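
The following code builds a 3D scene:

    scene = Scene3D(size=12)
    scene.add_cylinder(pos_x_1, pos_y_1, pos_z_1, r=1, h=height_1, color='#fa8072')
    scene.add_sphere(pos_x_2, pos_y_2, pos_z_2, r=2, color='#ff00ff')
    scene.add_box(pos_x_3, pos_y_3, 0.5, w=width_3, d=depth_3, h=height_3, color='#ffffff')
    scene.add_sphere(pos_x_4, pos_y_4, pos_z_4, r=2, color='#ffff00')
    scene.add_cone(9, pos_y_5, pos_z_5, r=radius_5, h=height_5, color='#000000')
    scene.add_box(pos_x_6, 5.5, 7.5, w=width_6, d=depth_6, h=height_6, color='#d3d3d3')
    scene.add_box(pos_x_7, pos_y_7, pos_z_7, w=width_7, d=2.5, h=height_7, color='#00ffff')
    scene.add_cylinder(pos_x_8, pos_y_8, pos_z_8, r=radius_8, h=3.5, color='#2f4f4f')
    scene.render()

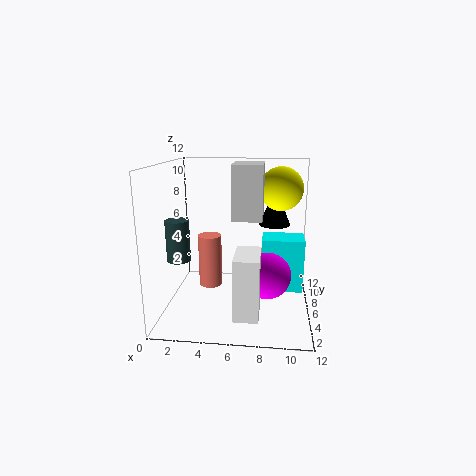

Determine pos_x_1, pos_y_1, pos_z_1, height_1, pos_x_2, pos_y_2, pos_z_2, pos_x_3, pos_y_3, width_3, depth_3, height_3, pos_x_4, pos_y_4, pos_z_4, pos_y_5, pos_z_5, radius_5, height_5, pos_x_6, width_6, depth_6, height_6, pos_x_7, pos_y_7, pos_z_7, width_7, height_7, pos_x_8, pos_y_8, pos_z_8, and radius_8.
pos_x_1 = 3.5, pos_y_1 = 6.5, pos_z_1 = 1.5, height_1 = 4.5, pos_x_2 = 8.5, pos_y_2 = 5.5, pos_z_2 = 3, pos_x_3 = 6, pos_y_3 = 2, width_3 = 2, depth_3 = 3.5, height_3 = 5, pos_x_4 = 9.5, pos_y_4 = 10, pos_z_4 = 9.5, pos_y_5 = 10.5, pos_z_5 = 6, radius_5 = 1.5, height_5 = 3.5, pos_x_6 = 5.5, width_6 = 2.5, depth_6 = 3.5, height_6 = 4.5, pos_x_7 = 8, pos_y_7 = 5.5, pos_z_7 = 1.5, width_7 = 3.5, height_7 = 4.5, pos_x_8 = 1, pos_y_8 = 5.5, pos_z_8 = 4, radius_8 = 1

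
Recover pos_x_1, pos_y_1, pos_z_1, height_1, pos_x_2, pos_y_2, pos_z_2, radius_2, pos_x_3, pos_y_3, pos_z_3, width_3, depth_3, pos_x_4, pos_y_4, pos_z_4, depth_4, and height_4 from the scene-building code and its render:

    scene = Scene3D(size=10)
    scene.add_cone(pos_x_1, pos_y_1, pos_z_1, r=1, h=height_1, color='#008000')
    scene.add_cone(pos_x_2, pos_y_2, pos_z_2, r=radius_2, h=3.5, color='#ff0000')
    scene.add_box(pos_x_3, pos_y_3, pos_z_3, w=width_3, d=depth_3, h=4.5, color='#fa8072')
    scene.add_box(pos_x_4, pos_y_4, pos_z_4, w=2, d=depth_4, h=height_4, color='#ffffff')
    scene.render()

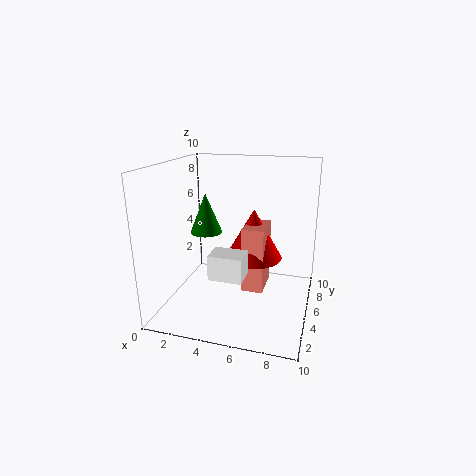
pos_x_1 = 3.5, pos_y_1 = 3, pos_z_1 = 6, height_1 = 2.5, pos_x_2 = 6, pos_y_2 = 5.5, pos_z_2 = 3.5, radius_2 = 2, pos_x_3 = 5.5, pos_y_3 = 4, pos_z_3 = 1.5, width_3 = 1.5, depth_3 = 2.5, pos_x_4 = 4.5, pos_y_4 = 0.5, pos_z_4 = 4, depth_4 = 1.5, height_4 = 1.5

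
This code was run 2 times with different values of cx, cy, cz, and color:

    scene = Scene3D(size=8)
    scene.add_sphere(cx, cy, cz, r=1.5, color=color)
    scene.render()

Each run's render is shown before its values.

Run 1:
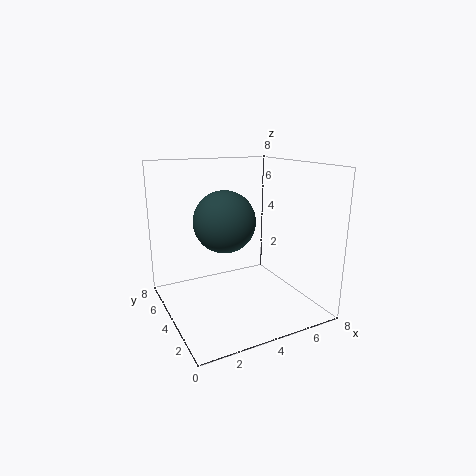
cx = 2.5
cy = 2.5
cz = 5.5
color = 'darkslategray'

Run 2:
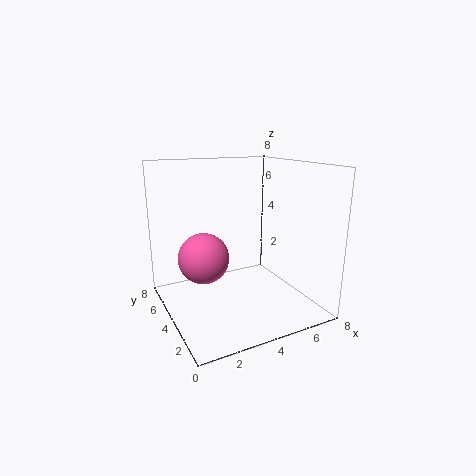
cx = 2.5
cy = 5.5
cz = 2.5
color = 'hotpink'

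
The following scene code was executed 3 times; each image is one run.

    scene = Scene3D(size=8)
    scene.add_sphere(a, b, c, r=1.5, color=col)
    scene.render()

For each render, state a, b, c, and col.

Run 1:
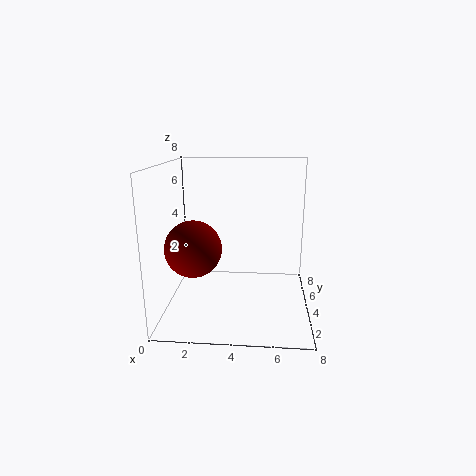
a = 1.75, b = 2.75, c = 3.75, col = 'maroon'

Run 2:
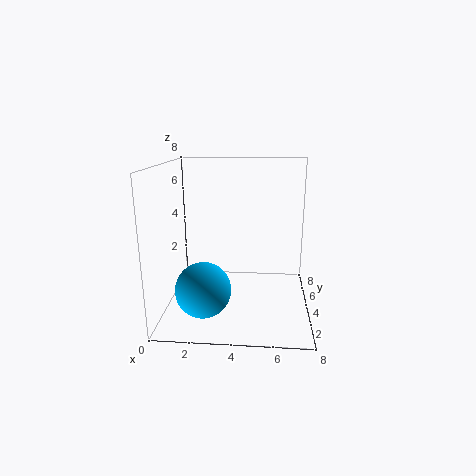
a = 2.25, b = 2.5, c = 1.5, col = 'deepskyblue'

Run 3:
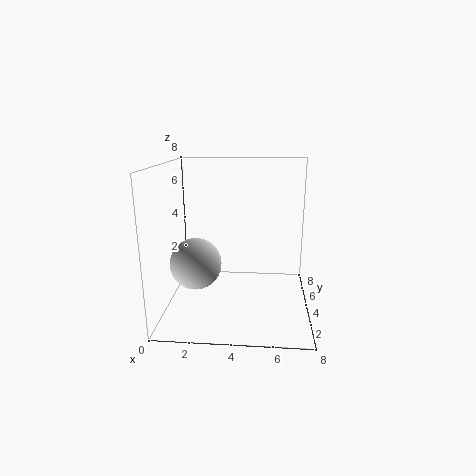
a = 1.5, b = 4.25, c = 2.25, col = 'lightgray'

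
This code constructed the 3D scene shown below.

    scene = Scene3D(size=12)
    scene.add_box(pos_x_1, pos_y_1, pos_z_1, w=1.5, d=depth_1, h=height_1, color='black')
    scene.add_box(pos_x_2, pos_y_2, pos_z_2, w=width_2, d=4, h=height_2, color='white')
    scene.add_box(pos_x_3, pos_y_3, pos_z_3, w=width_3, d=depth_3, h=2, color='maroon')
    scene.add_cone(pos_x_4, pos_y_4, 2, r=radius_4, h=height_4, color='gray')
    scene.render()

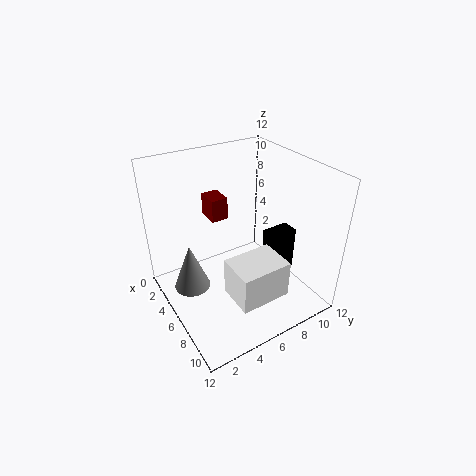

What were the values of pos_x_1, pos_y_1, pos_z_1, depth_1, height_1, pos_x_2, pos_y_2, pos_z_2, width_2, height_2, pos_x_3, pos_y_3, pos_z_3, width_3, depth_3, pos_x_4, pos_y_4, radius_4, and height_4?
pos_x_1 = 5.5, pos_y_1 = 9, pos_z_1 = 1.5, depth_1 = 2.5, height_1 = 4, pos_x_2 = 8, pos_y_2 = 3.5, pos_z_2 = 3, width_2 = 3, height_2 = 3, pos_x_3 = 1.5, pos_y_3 = 5, pos_z_3 = 6.5, width_3 = 2, depth_3 = 1.5, pos_x_4 = 5, pos_y_4 = 2, radius_4 = 1.5, height_4 = 4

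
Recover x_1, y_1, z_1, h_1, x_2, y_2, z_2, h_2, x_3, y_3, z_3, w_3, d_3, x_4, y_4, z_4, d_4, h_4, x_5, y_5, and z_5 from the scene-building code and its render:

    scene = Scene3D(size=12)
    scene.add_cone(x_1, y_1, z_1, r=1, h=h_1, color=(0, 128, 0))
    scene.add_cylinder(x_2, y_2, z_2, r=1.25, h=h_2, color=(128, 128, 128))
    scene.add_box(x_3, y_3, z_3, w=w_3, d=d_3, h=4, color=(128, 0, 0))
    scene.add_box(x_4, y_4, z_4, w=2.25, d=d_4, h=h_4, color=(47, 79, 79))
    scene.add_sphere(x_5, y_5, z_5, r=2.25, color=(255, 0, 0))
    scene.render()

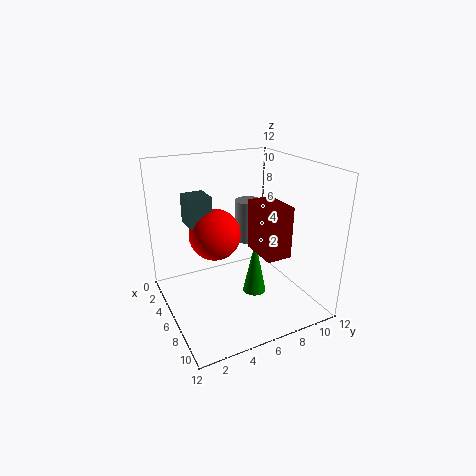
x_1 = 6.75, y_1 = 7.25, z_1 = 1, h_1 = 4.75, x_2 = 2.25, y_2 = 9, z_2 = 3.75, h_2 = 4, x_3 = 6.75, y_3 = 6.5, z_3 = 5.5, w_3 = 3.25, d_3 = 2, x_4 = 2, y_4 = 2.5, z_4 = 6.75, d_4 = 2, h_4 = 2.5, x_5 = 4, y_5 = 4.75, z_5 = 5.75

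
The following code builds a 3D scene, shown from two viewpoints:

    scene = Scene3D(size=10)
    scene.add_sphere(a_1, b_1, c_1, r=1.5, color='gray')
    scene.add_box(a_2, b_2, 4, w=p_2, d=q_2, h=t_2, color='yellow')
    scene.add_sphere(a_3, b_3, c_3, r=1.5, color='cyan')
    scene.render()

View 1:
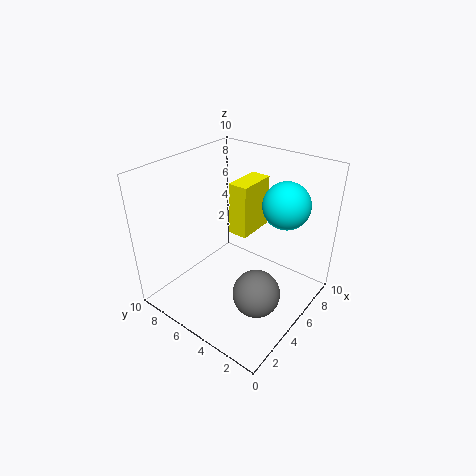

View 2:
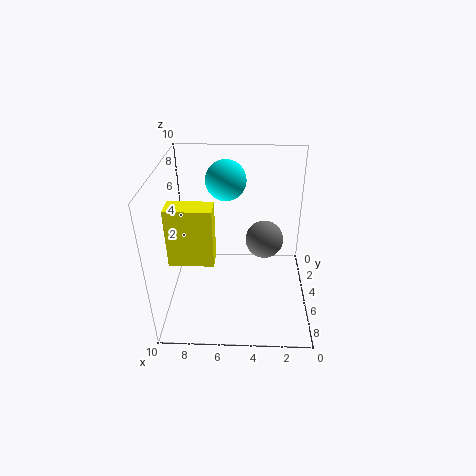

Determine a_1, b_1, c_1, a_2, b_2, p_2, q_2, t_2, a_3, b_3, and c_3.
a_1 = 3
b_1 = 2
c_1 = 3
a_2 = 6.5
b_2 = 5.5
p_2 = 3
q_2 = 1.5
t_2 = 4
a_3 = 6
b_3 = 2
c_3 = 8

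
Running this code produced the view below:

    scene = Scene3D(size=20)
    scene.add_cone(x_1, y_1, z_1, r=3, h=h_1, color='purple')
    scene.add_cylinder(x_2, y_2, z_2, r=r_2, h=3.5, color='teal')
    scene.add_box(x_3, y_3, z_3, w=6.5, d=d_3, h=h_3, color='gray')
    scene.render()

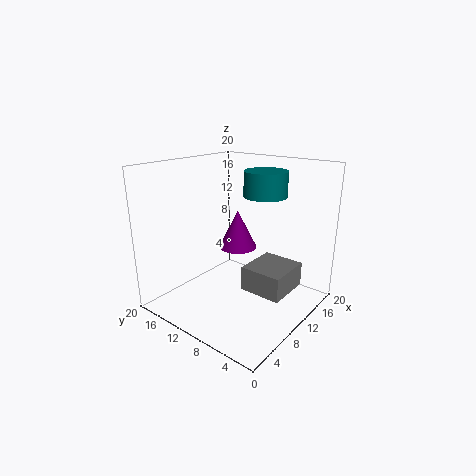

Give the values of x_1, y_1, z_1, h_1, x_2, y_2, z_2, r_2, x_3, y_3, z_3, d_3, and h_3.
x_1 = 15; y_1 = 14; z_1 = 6; h_1 = 6; x_2 = 13.5; y_2 = 8; z_2 = 15.5; r_2 = 3; x_3 = 9.5; y_3 = 3; z_3 = 2.5; d_3 = 6; h_3 = 3.5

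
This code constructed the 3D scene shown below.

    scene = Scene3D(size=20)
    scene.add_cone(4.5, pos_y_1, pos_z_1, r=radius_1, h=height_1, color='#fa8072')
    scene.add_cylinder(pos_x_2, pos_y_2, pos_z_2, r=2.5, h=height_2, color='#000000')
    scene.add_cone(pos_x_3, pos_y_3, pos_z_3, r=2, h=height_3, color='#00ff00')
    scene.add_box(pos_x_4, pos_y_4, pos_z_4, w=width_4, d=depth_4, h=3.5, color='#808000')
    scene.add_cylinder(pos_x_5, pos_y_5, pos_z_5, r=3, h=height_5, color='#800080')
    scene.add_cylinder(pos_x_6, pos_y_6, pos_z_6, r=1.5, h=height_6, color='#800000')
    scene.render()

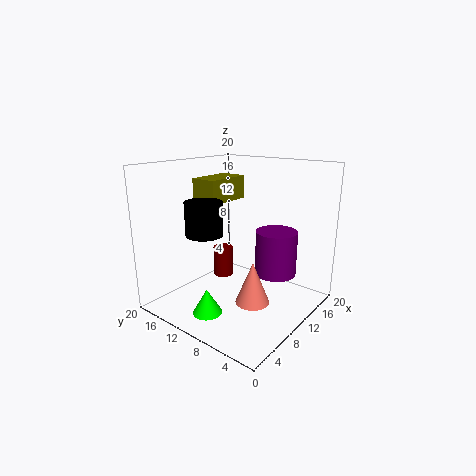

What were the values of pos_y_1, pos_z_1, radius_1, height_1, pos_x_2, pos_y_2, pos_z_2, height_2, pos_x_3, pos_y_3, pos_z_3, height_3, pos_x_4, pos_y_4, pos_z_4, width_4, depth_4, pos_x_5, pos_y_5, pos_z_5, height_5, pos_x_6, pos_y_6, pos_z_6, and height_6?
pos_y_1 = 3.5
pos_z_1 = 5
radius_1 = 2
height_1 = 5
pos_x_2 = 6
pos_y_2 = 12.5
pos_z_2 = 11
height_2 = 4.5
pos_x_3 = 4.5
pos_y_3 = 11
pos_z_3 = 0.5
height_3 = 3.5
pos_x_4 = 9.5
pos_y_4 = 14
pos_z_4 = 14
width_4 = 7
depth_4 = 4
pos_x_5 = 14.5
pos_y_5 = 6.5
pos_z_5 = 4
height_5 = 6.5
pos_x_6 = 12
pos_y_6 = 14.5
pos_z_6 = 2.5
height_6 = 4.5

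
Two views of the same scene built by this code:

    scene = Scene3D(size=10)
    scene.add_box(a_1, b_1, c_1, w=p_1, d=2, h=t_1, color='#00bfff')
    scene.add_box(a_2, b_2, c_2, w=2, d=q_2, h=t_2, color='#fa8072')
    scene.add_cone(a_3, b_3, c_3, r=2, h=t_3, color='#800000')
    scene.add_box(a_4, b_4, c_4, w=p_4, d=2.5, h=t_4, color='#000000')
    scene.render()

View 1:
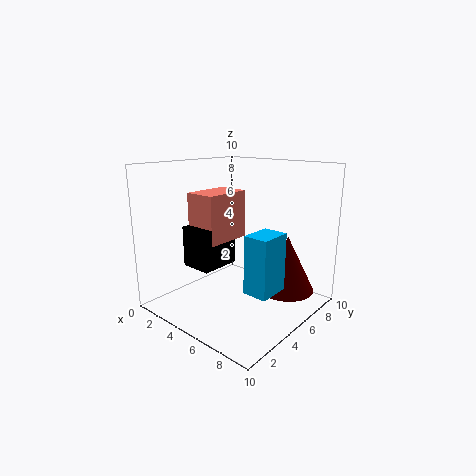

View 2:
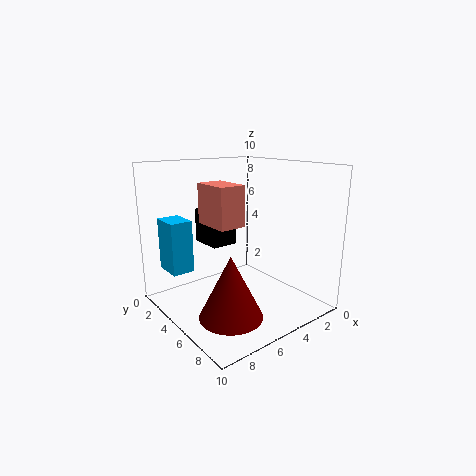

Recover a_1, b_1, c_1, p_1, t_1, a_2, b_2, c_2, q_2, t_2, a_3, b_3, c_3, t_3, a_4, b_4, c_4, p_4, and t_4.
a_1 = 8; b_1 = 2; c_1 = 3; p_1 = 1.5; t_1 = 3.5; a_2 = 4; b_2 = 1.5; c_2 = 5.5; q_2 = 3; t_2 = 3; a_3 = 7.5; b_3 = 7.5; c_3 = 1; t_3 = 4; a_4 = 4; b_4 = 1; c_4 = 4; p_4 = 2; t_4 = 2.5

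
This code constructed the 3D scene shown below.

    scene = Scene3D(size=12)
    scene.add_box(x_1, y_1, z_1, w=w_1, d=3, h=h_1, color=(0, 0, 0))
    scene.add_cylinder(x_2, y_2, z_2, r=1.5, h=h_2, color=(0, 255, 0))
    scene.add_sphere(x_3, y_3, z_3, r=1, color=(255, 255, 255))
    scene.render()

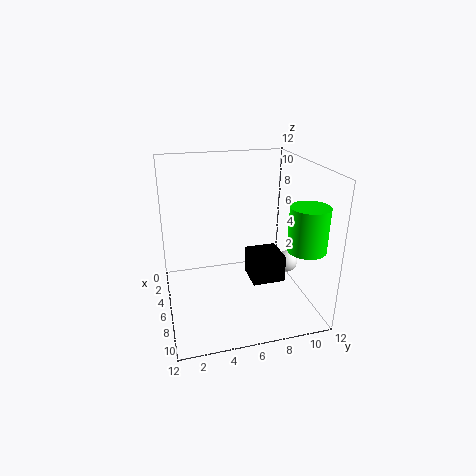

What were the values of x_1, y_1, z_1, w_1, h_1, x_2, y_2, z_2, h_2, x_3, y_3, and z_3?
x_1 = 3
y_1 = 7.5
z_1 = 1
w_1 = 3
h_1 = 2.5
x_2 = 9.5
y_2 = 10.5
z_2 = 6
h_2 = 3.5
x_3 = 5
y_3 = 11
z_3 = 2.5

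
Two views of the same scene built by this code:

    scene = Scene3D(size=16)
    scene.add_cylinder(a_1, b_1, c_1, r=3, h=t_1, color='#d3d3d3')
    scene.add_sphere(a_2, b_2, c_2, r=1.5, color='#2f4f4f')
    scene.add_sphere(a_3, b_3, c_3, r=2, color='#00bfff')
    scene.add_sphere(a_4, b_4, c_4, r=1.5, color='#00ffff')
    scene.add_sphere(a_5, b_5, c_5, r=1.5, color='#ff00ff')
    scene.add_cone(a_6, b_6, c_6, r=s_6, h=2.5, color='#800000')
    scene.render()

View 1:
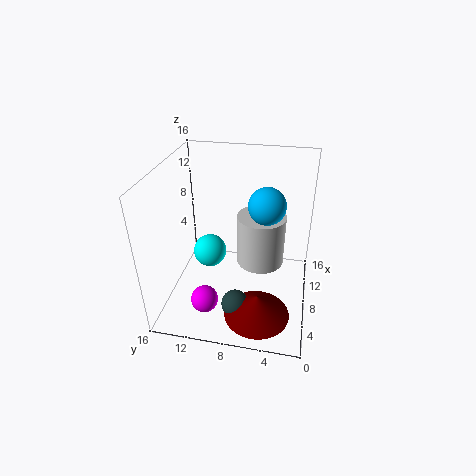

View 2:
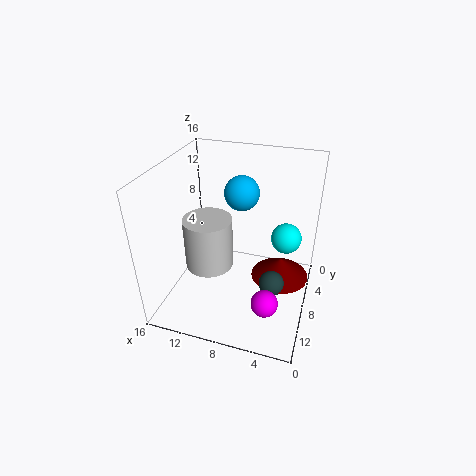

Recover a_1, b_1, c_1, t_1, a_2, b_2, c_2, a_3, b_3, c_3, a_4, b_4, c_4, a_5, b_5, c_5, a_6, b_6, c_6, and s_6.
a_1 = 12.5
b_1 = 6
c_1 = 2
t_1 = 6.5
a_2 = 4
b_2 = 7.5
c_2 = 2
a_3 = 8.5
b_3 = 5
c_3 = 12
a_4 = 2.5
b_4 = 9.5
c_4 = 10
a_5 = 4
b_5 = 11
c_5 = 2
a_6 = 3.5
b_6 = 5
c_6 = 1.5
s_6 = 3.5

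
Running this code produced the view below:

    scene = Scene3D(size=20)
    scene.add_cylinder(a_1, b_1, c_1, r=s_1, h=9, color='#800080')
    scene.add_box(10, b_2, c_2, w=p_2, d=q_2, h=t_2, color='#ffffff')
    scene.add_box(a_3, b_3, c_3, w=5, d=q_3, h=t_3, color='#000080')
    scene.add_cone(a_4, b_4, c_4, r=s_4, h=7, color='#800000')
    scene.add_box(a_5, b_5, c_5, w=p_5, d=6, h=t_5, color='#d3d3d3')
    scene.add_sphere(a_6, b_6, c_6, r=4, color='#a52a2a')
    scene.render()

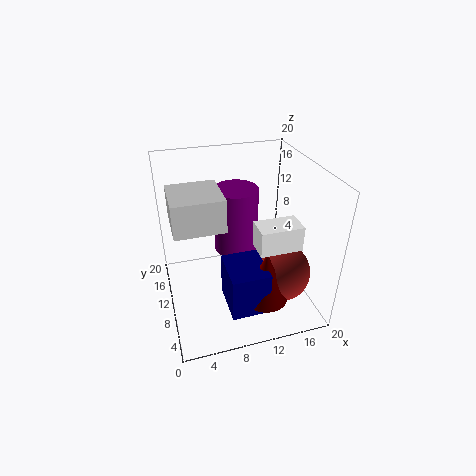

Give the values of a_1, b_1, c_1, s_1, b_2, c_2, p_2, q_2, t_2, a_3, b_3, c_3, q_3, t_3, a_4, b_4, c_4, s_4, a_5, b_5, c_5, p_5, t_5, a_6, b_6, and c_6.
a_1 = 10
b_1 = 11
c_1 = 8
s_1 = 3
b_2 = 1
c_2 = 13
p_2 = 5
q_2 = 3
t_2 = 3
a_3 = 7
b_3 = 2
c_3 = 3
q_3 = 6
t_3 = 6
a_4 = 12
b_4 = 4
c_4 = 4
s_4 = 3
a_5 = 1
b_5 = 4
c_5 = 15
p_5 = 6
t_5 = 4
a_6 = 15
b_6 = 6
c_6 = 6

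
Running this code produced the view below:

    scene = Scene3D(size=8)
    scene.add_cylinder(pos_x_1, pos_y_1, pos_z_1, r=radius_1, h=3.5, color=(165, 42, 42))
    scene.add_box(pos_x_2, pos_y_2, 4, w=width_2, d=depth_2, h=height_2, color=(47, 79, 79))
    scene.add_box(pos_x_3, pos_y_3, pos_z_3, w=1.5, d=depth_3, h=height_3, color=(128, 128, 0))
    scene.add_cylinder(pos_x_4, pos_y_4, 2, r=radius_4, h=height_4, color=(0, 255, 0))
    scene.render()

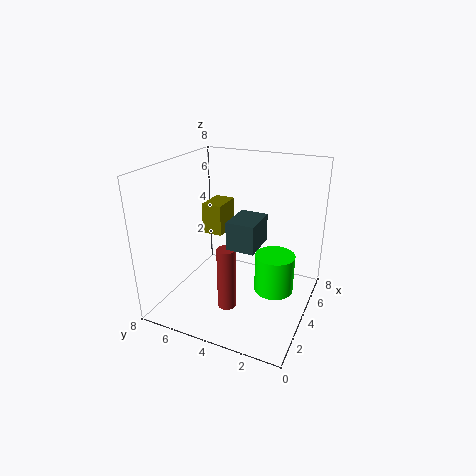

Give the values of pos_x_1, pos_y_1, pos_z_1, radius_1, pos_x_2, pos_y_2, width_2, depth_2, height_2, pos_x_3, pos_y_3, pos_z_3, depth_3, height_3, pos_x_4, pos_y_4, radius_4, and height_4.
pos_x_1 = 2.5
pos_y_1 = 4
pos_z_1 = 0.5
radius_1 = 0.5
pos_x_2 = 2.5
pos_y_2 = 2.5
width_2 = 2
depth_2 = 1.5
height_2 = 1.5
pos_x_3 = 2
pos_y_3 = 4
pos_z_3 = 5
depth_3 = 1
height_3 = 1.5
pos_x_4 = 3
pos_y_4 = 1.5
radius_4 = 1
height_4 = 2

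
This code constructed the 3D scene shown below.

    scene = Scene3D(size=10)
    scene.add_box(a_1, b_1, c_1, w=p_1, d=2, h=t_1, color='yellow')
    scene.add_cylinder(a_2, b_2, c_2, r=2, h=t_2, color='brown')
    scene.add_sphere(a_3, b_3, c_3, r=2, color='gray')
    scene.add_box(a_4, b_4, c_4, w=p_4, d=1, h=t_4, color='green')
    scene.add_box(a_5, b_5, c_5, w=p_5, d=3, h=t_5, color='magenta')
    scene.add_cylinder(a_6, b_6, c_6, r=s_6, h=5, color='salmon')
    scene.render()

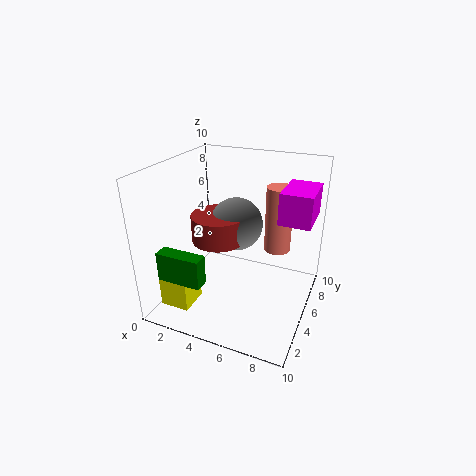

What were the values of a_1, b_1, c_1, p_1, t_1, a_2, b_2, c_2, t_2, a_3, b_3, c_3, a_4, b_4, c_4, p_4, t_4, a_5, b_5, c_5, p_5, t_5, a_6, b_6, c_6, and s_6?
a_1 = 1; b_1 = 1; c_1 = 1; p_1 = 2; t_1 = 2; a_2 = 3; b_2 = 6; c_2 = 4; t_2 = 2; a_3 = 4; b_3 = 7; c_3 = 5; a_4 = 1; b_4 = 1; c_4 = 3; p_4 = 3; t_4 = 2; a_5 = 8; b_5 = 4; c_5 = 7; p_5 = 2; t_5 = 2; a_6 = 7; b_6 = 8; c_6 = 3; s_6 = 1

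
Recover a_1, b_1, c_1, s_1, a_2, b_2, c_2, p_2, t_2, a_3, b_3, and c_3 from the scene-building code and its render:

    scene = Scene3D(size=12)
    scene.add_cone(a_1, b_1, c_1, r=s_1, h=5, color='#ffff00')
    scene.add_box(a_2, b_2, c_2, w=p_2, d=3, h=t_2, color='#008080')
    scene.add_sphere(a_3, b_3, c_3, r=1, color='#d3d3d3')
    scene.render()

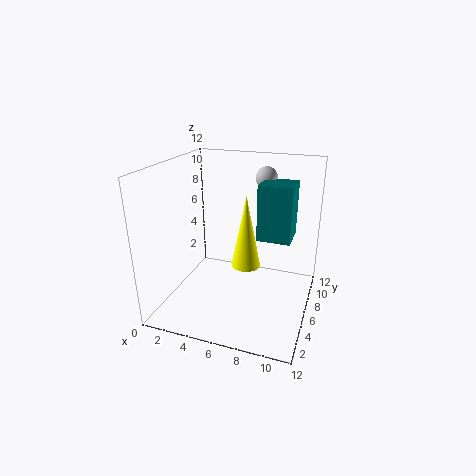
a_1 = 8
b_1 = 2
c_1 = 6
s_1 = 1
a_2 = 7
b_2 = 8
c_2 = 5
p_2 = 3
t_2 = 5
a_3 = 7
b_3 = 11
c_3 = 10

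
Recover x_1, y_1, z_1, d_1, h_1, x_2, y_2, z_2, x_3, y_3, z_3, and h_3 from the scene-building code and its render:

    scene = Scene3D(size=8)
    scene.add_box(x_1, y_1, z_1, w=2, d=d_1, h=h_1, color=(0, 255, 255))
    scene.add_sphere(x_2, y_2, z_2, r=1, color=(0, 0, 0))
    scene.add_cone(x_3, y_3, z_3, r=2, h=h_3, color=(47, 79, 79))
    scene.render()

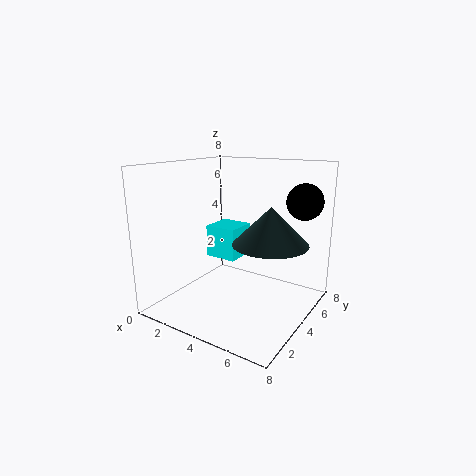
x_1 = 1
y_1 = 5
z_1 = 2
d_1 = 2
h_1 = 2
x_2 = 7
y_2 = 6
z_2 = 6
x_3 = 6
y_3 = 4
z_3 = 4
h_3 = 2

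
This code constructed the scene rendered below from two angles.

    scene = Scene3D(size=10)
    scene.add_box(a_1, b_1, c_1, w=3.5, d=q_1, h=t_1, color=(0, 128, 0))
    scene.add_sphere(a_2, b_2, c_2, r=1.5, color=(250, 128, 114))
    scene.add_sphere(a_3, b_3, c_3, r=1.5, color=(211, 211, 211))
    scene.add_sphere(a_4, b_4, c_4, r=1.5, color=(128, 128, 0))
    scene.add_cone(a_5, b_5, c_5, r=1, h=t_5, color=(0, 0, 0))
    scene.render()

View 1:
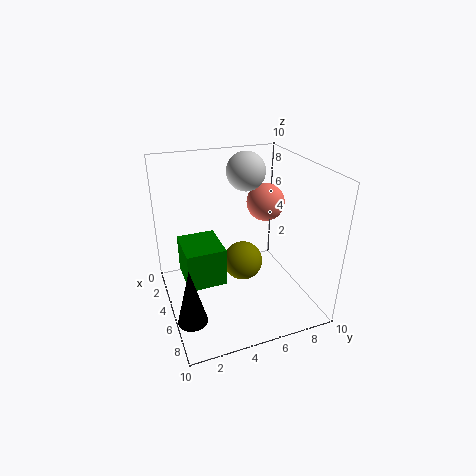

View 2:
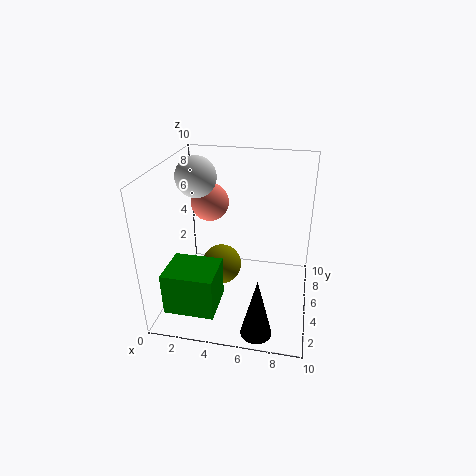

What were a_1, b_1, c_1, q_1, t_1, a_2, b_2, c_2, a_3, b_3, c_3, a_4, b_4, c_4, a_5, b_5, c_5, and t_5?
a_1 = 0.5
b_1 = 1.5
c_1 = 0.5
q_1 = 3
t_1 = 3
a_2 = 2
b_2 = 8.5
c_2 = 6
a_3 = 1.5
b_3 = 7
c_3 = 8.5
a_4 = 3.5
b_4 = 6
c_4 = 2
a_5 = 7
b_5 = 1
c_5 = 0.5
t_5 = 4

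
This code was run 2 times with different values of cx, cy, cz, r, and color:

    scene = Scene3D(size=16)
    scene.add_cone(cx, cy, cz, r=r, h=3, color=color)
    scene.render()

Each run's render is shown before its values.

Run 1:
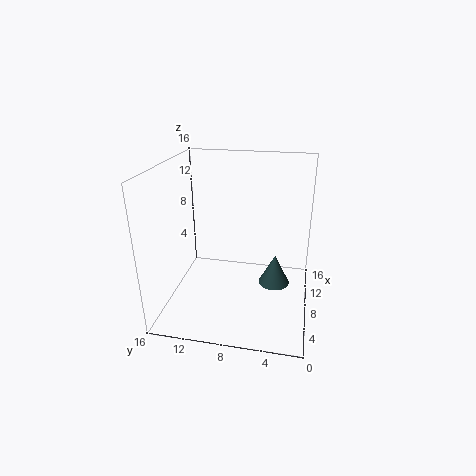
cx = 4, cy = 3.5, cz = 5.5, r = 1.5, color = 'darkslategray'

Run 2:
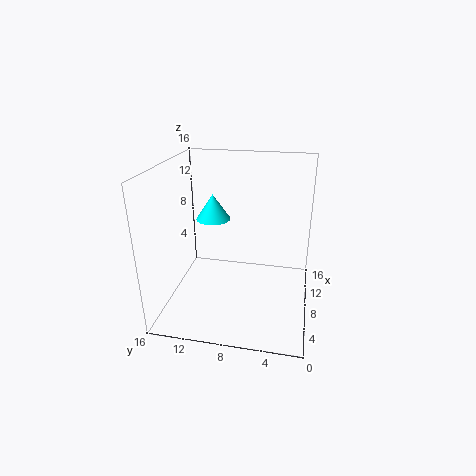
cx = 10.5, cy = 11.5, cz = 9, r = 2, color = 'cyan'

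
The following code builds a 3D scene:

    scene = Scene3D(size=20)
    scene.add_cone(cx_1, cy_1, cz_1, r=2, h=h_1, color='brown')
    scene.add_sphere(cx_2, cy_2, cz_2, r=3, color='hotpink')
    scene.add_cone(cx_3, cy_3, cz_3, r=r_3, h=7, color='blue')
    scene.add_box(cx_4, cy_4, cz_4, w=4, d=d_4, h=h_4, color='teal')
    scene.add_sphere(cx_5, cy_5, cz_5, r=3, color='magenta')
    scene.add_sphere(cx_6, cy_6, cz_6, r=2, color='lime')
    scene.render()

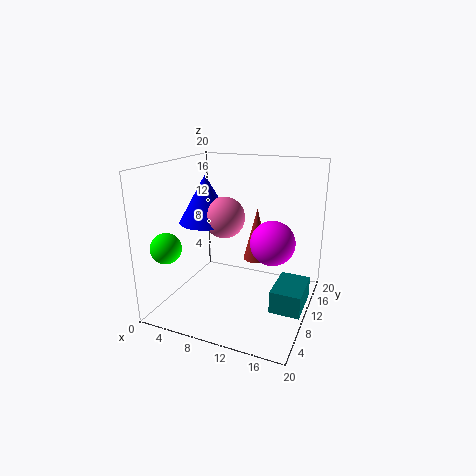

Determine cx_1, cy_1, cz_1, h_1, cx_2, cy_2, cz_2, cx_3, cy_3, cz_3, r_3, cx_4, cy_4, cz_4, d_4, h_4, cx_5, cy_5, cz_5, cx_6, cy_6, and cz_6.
cx_1 = 11; cy_1 = 15; cz_1 = 5; h_1 = 8; cx_2 = 7; cy_2 = 12; cz_2 = 12; cx_3 = 4; cy_3 = 12; cz_3 = 11; r_3 = 4; cx_4 = 16; cy_4 = 6; cz_4 = 2; d_4 = 6; h_4 = 3; cx_5 = 15; cy_5 = 10; cz_5 = 10; cx_6 = 3; cy_6 = 3; cz_6 = 10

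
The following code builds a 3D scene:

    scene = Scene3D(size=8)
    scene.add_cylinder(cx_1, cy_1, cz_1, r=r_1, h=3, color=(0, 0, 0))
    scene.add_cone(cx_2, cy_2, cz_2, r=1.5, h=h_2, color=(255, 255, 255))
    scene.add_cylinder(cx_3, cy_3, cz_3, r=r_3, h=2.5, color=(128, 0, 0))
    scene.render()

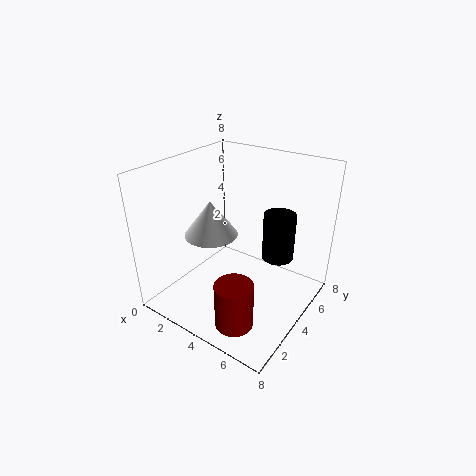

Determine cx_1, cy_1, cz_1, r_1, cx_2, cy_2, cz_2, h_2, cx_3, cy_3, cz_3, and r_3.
cx_1 = 5, cy_1 = 7, cz_1 = 1.5, r_1 = 1, cx_2 = 2.5, cy_2 = 3.5, cz_2 = 4, h_2 = 2, cx_3 = 5.5, cy_3 = 1.5, cz_3 = 0.5, r_3 = 1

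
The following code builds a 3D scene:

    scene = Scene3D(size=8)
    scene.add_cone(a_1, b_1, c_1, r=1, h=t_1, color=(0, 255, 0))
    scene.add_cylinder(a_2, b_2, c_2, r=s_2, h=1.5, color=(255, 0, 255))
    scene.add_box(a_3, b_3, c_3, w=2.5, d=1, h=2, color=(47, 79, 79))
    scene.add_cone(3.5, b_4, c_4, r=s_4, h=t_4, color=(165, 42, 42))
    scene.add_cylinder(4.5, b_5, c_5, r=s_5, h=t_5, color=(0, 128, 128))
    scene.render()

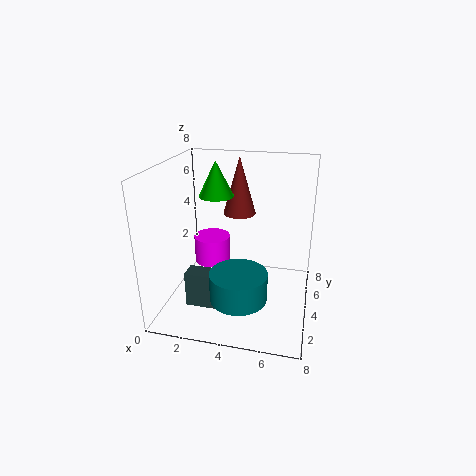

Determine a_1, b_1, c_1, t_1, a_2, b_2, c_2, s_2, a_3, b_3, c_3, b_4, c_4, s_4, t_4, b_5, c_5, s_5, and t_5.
a_1 = 2.5; b_1 = 5; c_1 = 6; t_1 = 2; a_2 = 2.5; b_2 = 4; c_2 = 2.5; s_2 = 1; a_3 = 1.5; b_3 = 2; c_3 = 0.5; b_4 = 6.5; c_4 = 4.5; s_4 = 1; t_4 = 3.5; b_5 = 2; c_5 = 1.5; s_5 = 1.5; t_5 = 1.5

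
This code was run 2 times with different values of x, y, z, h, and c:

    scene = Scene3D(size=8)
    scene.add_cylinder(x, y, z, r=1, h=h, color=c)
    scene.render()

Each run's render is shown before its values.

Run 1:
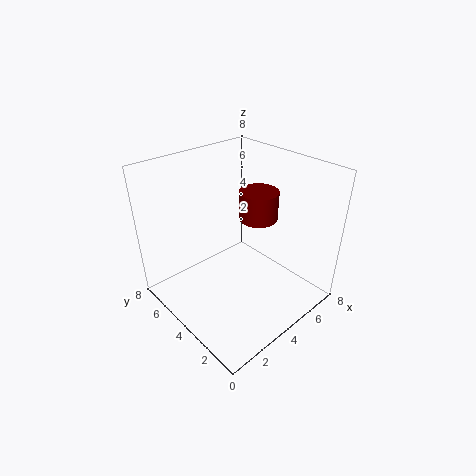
x = 4.5, y = 3, z = 5.5, h = 1.5, c = 'maroon'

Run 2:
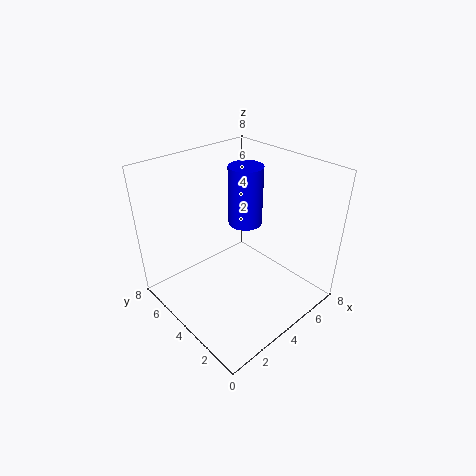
x = 5.5, y = 5, z = 4, h = 3.5, c = 'blue'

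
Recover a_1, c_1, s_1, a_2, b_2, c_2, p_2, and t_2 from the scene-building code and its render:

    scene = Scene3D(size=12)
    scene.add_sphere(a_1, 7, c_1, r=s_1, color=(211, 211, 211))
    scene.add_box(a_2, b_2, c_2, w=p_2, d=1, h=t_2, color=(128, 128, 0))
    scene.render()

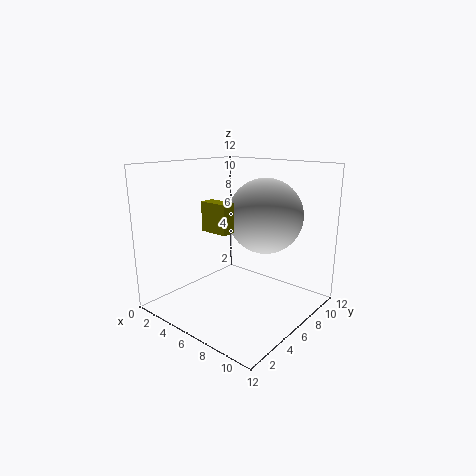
a_1 = 8; c_1 = 8; s_1 = 3; a_2 = 7; b_2 = 1; c_2 = 8; p_2 = 2; t_2 = 2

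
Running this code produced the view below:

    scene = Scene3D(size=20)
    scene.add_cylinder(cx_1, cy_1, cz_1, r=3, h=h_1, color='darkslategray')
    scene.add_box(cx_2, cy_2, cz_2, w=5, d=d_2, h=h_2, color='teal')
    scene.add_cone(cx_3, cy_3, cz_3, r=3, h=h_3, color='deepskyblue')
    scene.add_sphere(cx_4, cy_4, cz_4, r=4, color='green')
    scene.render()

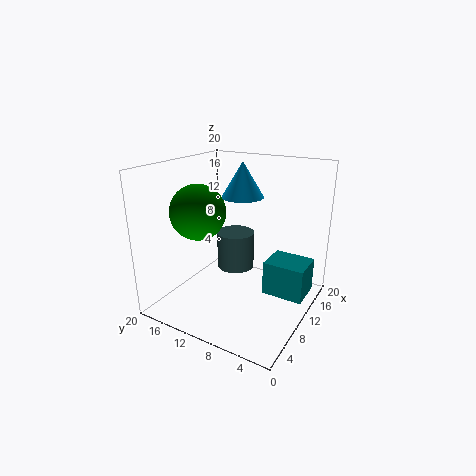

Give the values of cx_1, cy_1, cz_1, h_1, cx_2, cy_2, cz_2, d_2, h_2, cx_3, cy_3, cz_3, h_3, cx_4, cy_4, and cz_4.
cx_1 = 16, cy_1 = 14, cz_1 = 2, h_1 = 6, cx_2 = 12, cy_2 = 1, cz_2 = 1, d_2 = 6, h_2 = 5, cx_3 = 13, cy_3 = 11, cz_3 = 15, h_3 = 5, cx_4 = 9, cy_4 = 16, cz_4 = 13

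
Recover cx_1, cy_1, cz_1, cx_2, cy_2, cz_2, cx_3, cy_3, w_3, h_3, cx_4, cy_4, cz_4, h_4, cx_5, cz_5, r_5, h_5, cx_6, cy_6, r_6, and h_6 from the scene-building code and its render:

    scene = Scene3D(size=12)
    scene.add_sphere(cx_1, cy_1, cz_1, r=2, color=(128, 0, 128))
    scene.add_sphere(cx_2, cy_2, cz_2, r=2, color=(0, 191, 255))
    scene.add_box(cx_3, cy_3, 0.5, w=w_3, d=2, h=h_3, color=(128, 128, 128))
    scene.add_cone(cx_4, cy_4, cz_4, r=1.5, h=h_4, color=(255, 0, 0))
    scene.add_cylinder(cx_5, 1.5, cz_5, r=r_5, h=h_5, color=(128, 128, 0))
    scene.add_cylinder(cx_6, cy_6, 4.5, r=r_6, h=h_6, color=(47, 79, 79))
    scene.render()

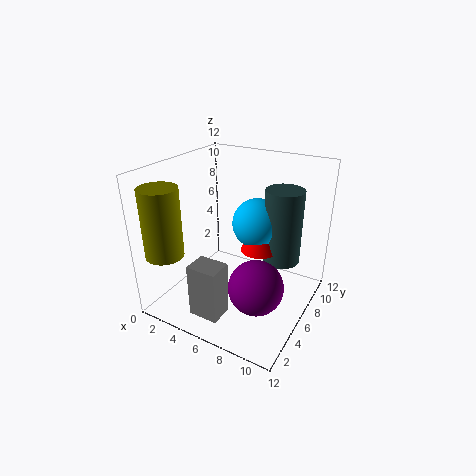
cx_1 = 9.5; cy_1 = 2.5; cz_1 = 4.5; cx_2 = 7.5; cy_2 = 6.5; cz_2 = 7.5; cx_3 = 4; cy_3 = 1.5; w_3 = 2.5; h_3 = 4.5; cx_4 = 8; cy_4 = 6; cz_4 = 5.5; h_4 = 3.5; cx_5 = 2; cz_5 = 5.5; r_5 = 1.5; h_5 = 5.5; cx_6 = 9.5; cy_6 = 7; r_6 = 1.5; h_6 = 6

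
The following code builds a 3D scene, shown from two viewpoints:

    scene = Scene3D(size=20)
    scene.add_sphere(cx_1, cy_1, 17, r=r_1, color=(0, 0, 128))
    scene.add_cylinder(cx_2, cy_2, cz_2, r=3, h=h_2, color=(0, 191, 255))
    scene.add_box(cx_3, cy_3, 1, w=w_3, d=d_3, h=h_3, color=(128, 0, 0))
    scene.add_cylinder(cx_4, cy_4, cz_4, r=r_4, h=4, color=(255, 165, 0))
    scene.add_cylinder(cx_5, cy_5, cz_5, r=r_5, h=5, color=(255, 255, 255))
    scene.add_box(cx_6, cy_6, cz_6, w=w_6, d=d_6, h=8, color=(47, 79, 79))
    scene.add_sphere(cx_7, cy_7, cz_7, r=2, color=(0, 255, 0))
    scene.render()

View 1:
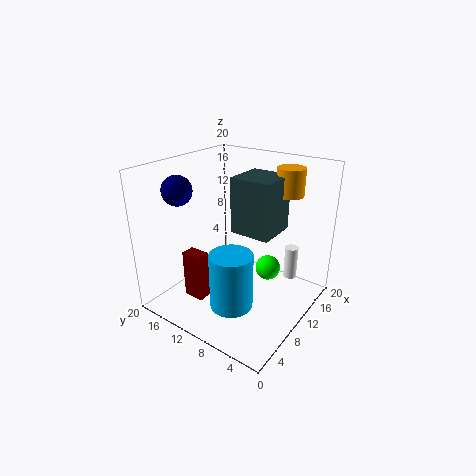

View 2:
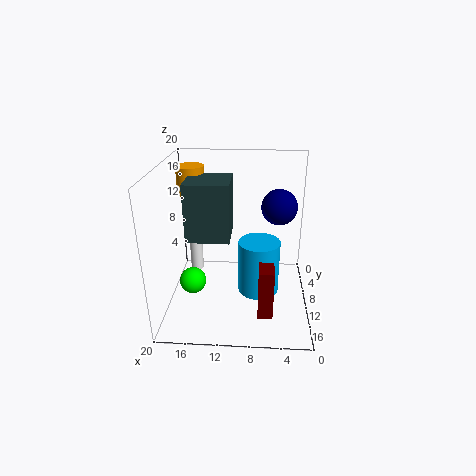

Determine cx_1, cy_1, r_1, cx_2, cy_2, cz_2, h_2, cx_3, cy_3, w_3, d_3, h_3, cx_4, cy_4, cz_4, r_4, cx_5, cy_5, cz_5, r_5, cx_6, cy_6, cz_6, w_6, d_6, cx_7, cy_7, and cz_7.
cx_1 = 5
cy_1 = 16
r_1 = 2
cx_2 = 7
cy_2 = 9
cz_2 = 1
h_2 = 8
cx_3 = 5
cy_3 = 13
w_3 = 2
d_3 = 3
h_3 = 7
cx_4 = 17
cy_4 = 6
cz_4 = 15
r_4 = 2
cx_5 = 17
cy_5 = 5
cz_5 = 2
r_5 = 1
cx_6 = 11
cy_6 = 6
cz_6 = 10
w_6 = 6
d_6 = 6
cx_7 = 17
cy_7 = 9
cz_7 = 2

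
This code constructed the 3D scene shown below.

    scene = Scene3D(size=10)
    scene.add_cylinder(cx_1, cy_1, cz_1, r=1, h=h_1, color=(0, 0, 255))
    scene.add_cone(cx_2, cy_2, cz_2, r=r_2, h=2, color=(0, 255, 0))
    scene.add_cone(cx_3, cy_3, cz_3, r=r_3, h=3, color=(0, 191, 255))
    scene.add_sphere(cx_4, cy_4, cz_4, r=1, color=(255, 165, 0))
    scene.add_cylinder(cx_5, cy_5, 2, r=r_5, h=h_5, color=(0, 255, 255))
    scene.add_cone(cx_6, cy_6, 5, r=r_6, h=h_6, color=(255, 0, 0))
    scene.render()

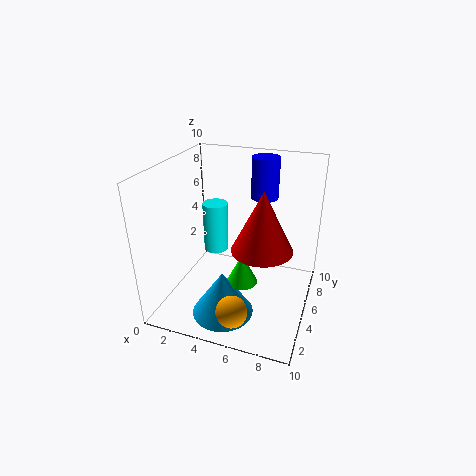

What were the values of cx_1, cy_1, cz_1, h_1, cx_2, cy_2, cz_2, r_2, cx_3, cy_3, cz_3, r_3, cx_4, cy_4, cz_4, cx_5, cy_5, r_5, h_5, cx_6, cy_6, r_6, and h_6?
cx_1 = 6; cy_1 = 8; cz_1 = 7; h_1 = 3; cx_2 = 6; cy_2 = 3; cz_2 = 3; r_2 = 1; cx_3 = 5; cy_3 = 2; cz_3 = 1; r_3 = 2; cx_4 = 6; cy_4 = 1; cz_4 = 2; cx_5 = 2; cy_5 = 8; r_5 = 1; h_5 = 4; cx_6 = 7; cy_6 = 4; r_6 = 2; h_6 = 4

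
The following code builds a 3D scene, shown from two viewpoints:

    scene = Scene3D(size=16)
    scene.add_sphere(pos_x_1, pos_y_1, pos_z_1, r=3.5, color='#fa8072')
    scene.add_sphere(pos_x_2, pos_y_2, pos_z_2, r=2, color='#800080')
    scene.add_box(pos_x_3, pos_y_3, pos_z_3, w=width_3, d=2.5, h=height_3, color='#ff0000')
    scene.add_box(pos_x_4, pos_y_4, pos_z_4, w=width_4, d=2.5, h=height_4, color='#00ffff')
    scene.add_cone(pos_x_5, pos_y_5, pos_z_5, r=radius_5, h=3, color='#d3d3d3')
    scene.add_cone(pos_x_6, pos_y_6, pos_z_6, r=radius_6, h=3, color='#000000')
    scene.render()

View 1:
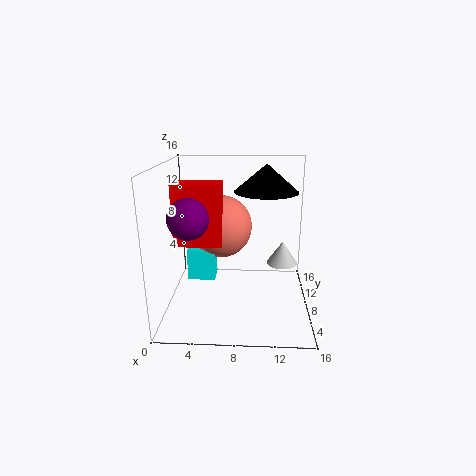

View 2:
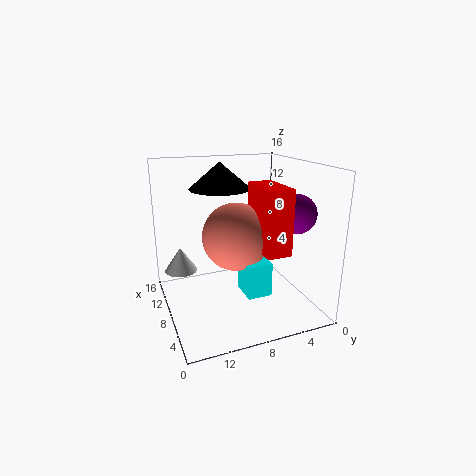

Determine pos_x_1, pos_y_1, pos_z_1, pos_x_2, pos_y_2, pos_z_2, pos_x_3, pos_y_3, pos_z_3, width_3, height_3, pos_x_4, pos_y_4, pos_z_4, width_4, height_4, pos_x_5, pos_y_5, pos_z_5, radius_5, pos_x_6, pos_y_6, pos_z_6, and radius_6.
pos_x_1 = 6, pos_y_1 = 9, pos_z_1 = 9, pos_x_2 = 3.5, pos_y_2 = 3.5, pos_z_2 = 11.5, pos_x_3 = 1.5, pos_y_3 = 5, pos_z_3 = 8, width_3 = 5, height_3 = 6.5, pos_x_4 = 2.5, pos_y_4 = 6.5, pos_z_4 = 3.5, width_4 = 3, height_4 = 3.5, pos_x_5 = 13.5, pos_y_5 = 13.5, pos_z_5 = 2.5, radius_5 = 2, pos_x_6 = 11, pos_y_6 = 9, pos_z_6 = 13, radius_6 = 3.5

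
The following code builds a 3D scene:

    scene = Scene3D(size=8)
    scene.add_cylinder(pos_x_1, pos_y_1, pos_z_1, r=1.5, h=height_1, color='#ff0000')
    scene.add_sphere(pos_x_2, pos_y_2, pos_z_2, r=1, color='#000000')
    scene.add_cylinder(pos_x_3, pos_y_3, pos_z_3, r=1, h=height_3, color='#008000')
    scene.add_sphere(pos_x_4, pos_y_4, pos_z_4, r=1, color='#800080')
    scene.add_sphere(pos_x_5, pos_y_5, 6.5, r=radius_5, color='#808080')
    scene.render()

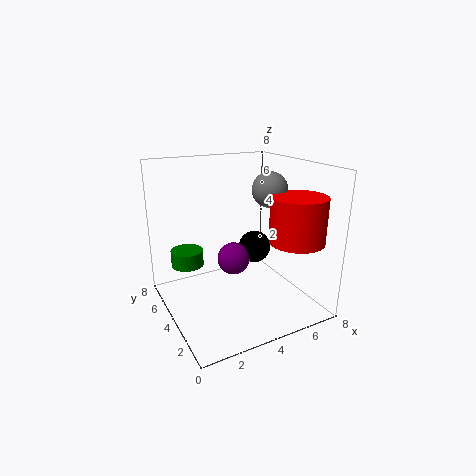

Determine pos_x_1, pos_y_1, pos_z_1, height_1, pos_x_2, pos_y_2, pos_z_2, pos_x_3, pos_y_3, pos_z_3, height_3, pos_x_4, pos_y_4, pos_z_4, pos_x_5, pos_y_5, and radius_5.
pos_x_1 = 6.5; pos_y_1 = 2; pos_z_1 = 4; height_1 = 2.5; pos_x_2 = 6; pos_y_2 = 5.5; pos_z_2 = 2.5; pos_x_3 = 2; pos_y_3 = 7; pos_z_3 = 1.5; height_3 = 1; pos_x_4 = 4.5; pos_y_4 = 5.5; pos_z_4 = 2; pos_x_5 = 6; pos_y_5 = 4; radius_5 = 1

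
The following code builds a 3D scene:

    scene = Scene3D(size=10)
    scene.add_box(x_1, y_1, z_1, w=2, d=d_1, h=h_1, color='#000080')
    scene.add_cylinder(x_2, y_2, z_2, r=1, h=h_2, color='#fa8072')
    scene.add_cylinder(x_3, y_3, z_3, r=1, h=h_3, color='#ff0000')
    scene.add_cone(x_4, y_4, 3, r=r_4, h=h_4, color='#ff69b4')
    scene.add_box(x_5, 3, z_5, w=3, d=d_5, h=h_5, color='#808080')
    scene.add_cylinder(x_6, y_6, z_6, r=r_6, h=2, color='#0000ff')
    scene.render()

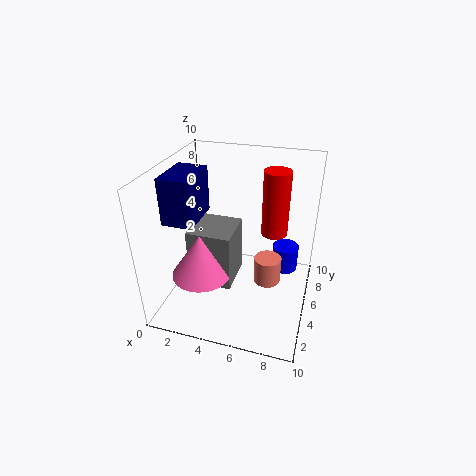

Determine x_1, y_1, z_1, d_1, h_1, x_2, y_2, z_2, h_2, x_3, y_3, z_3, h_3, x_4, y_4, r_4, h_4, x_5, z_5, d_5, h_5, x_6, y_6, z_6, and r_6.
x_1 = 1; y_1 = 2; z_1 = 7; d_1 = 3; h_1 = 3; x_2 = 7; y_2 = 6; z_2 = 1; h_2 = 2; x_3 = 7; y_3 = 8; z_3 = 4; h_3 = 5; x_4 = 3; y_4 = 3; r_4 = 2; h_4 = 3; x_5 = 2; z_5 = 2; d_5 = 3; h_5 = 4; x_6 = 8; y_6 = 8; z_6 = 1; r_6 = 1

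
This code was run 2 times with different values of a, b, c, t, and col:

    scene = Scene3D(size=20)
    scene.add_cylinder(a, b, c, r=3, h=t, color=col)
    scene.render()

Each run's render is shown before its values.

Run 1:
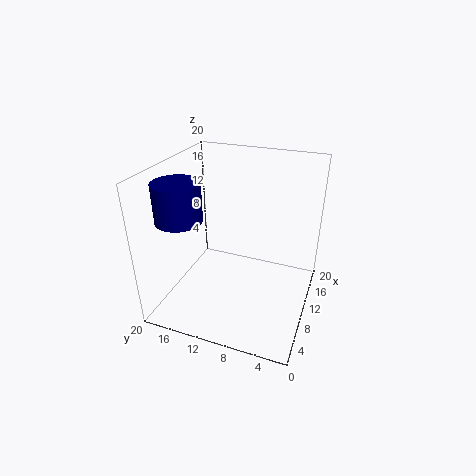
a = 5; b = 16; c = 14; t = 5; col = 'navy'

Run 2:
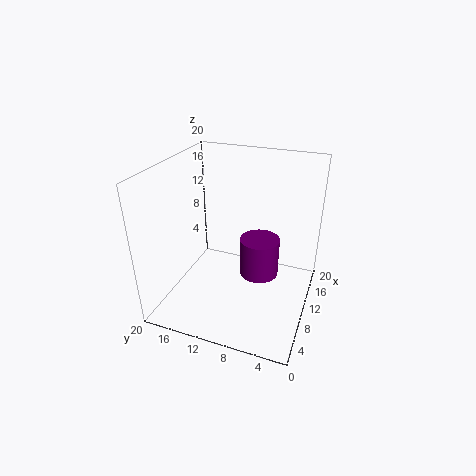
a = 14; b = 8; c = 2; t = 6; col = 'purple'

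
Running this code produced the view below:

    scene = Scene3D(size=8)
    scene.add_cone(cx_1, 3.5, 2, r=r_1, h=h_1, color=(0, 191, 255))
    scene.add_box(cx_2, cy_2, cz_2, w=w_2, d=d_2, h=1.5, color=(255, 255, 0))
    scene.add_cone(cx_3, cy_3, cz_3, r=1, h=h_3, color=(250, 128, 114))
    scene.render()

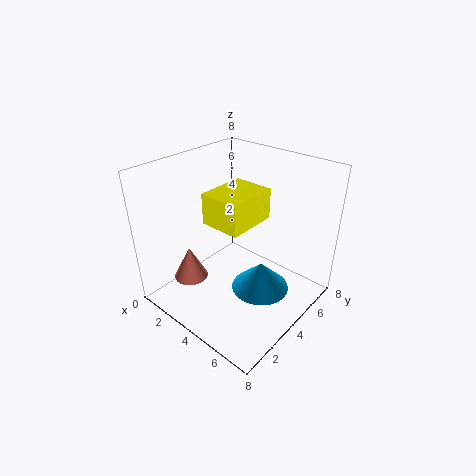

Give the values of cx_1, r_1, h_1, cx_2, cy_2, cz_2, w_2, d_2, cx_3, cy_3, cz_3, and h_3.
cx_1 = 6, r_1 = 1.5, h_1 = 1.5, cx_2 = 4, cy_2 = 1.5, cz_2 = 6, w_2 = 2, d_2 = 2.5, cx_3 = 1.5, cy_3 = 2.5, cz_3 = 1, h_3 = 2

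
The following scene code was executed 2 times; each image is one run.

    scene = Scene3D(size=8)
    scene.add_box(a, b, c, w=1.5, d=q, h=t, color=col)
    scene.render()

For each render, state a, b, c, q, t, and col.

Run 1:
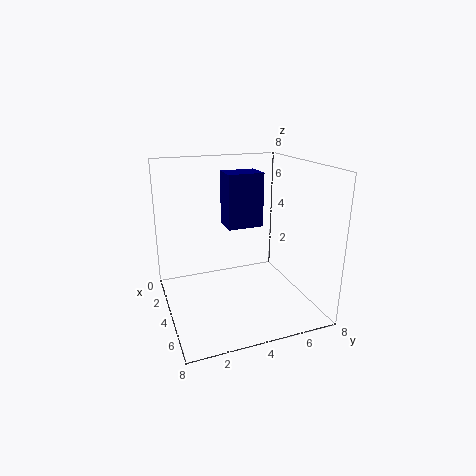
a = 2.5, b = 3.5, c = 4.5, q = 2, t = 3, col = 'navy'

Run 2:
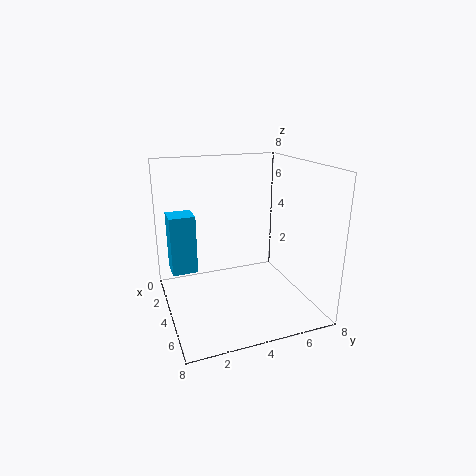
a = 1, b = 0.5, c = 1.5, q = 1.5, t = 3.5, col = 'deepskyblue'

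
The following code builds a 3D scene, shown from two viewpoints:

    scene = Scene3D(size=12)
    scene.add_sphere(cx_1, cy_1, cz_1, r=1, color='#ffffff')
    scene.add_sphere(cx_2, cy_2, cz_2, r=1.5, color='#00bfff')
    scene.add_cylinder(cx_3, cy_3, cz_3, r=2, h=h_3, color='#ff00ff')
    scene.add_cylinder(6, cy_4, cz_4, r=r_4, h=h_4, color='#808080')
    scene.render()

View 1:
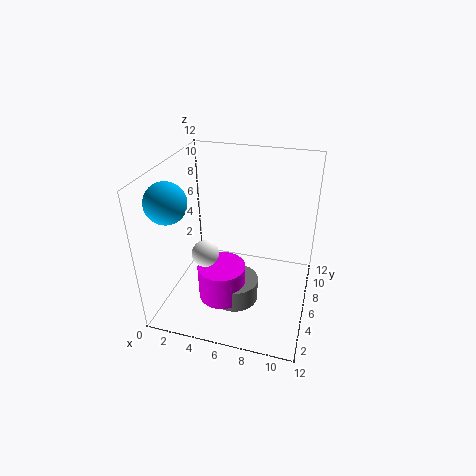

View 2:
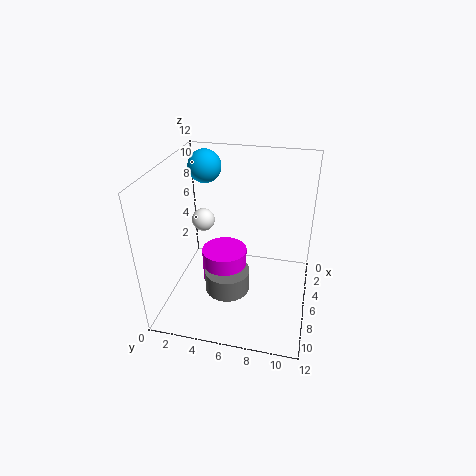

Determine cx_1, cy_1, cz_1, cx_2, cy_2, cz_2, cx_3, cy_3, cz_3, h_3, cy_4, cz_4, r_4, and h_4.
cx_1 = 4.5
cy_1 = 2.5
cz_1 = 6.5
cx_2 = 2
cy_2 = 2
cz_2 = 10.5
cx_3 = 5
cy_3 = 4.5
cz_3 = 1
h_3 = 3
cy_4 = 5
cz_4 = 0.5
r_4 = 2
h_4 = 2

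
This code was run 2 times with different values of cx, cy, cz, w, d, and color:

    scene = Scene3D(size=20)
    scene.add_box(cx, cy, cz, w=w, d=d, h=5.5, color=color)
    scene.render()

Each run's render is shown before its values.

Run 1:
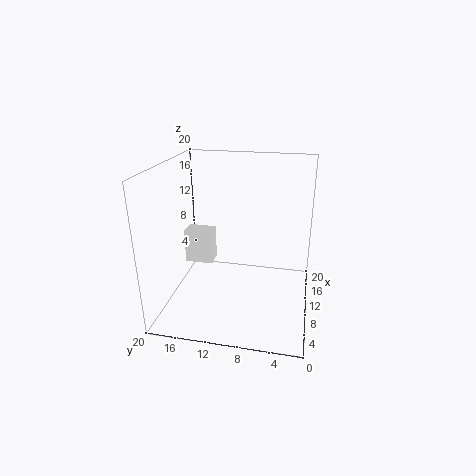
cx = 15, cy = 15.5, cz = 2.5, w = 3, d = 4.5, color = 'white'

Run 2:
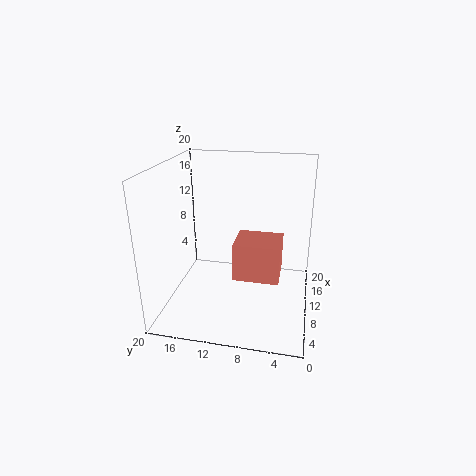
cx = 8.5, cy = 4, cz = 4, w = 5.5, d = 6.5, color = 'salmon'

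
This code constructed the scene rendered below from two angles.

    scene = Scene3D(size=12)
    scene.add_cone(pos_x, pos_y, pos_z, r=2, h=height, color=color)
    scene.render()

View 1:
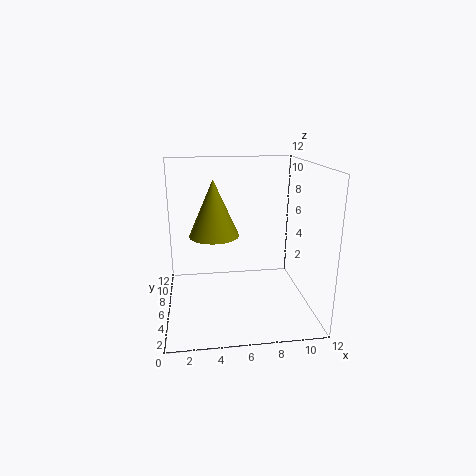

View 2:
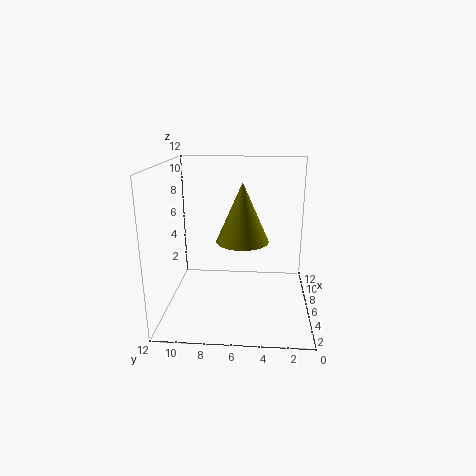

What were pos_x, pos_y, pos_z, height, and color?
pos_x = 4; pos_y = 5.5; pos_z = 6.5; height = 4.5; color = 'olive'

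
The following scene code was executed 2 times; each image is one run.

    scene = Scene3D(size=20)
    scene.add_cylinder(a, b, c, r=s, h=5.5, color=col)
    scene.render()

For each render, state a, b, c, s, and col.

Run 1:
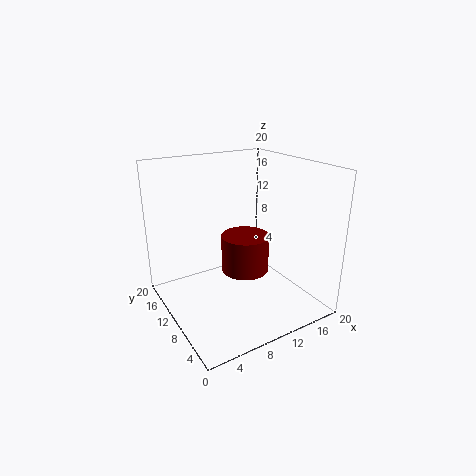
a = 12, b = 11.25, c = 4, s = 3.5, col = 'maroon'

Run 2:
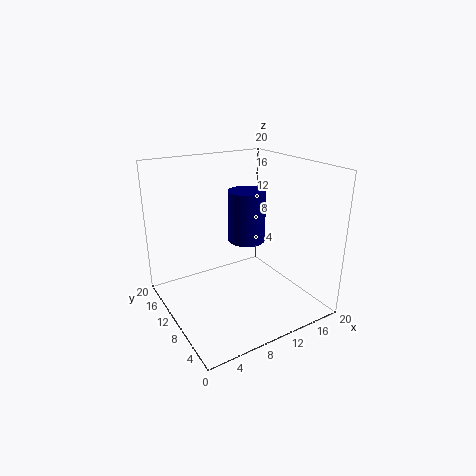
a = 6.5, b = 2.5, c = 13.5, s = 2, col = 'navy'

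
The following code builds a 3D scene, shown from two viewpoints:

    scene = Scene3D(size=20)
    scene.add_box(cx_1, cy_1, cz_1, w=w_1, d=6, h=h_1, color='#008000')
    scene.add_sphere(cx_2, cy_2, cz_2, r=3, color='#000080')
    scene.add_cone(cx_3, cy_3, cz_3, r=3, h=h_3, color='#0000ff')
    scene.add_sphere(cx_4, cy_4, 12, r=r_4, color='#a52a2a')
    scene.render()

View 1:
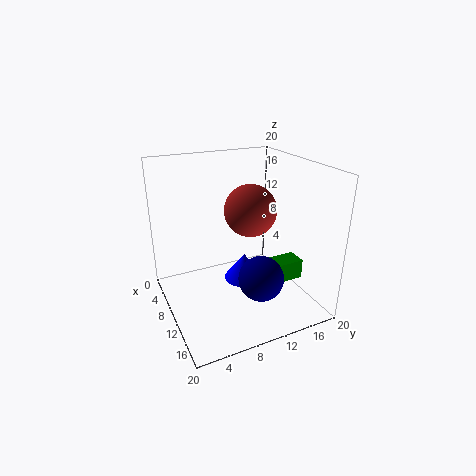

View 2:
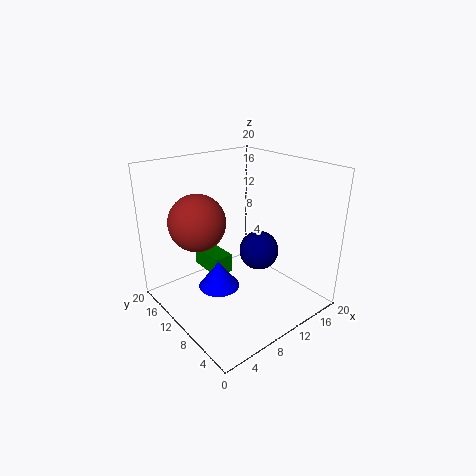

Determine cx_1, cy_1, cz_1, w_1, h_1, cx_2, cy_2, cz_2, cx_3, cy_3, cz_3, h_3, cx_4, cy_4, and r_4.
cx_1 = 9; cy_1 = 14; cz_1 = 2; w_1 = 3; h_1 = 3; cx_2 = 15; cy_2 = 11; cz_2 = 6; cx_3 = 8; cy_3 = 12; cz_3 = 2; h_3 = 4; cx_4 = 6; cy_4 = 14; r_4 = 4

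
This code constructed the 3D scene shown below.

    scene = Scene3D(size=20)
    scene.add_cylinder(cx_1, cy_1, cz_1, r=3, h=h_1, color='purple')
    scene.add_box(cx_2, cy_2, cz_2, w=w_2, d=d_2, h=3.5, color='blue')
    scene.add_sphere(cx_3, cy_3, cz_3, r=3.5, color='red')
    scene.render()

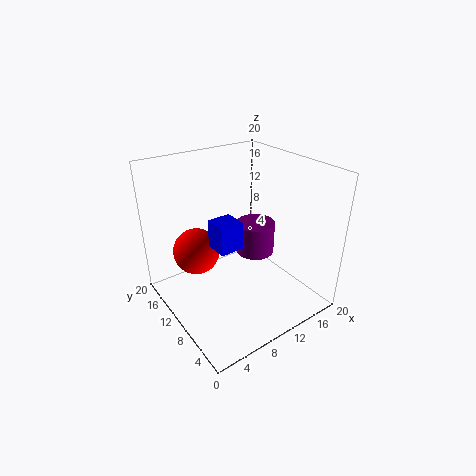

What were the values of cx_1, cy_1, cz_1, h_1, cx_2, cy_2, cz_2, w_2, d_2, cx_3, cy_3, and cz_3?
cx_1 = 15.5; cy_1 = 13; cz_1 = 4.5; h_1 = 5; cx_2 = 4.5; cy_2 = 5.5; cz_2 = 11.5; w_2 = 3; d_2 = 3; cx_3 = 6.5; cy_3 = 16; cz_3 = 6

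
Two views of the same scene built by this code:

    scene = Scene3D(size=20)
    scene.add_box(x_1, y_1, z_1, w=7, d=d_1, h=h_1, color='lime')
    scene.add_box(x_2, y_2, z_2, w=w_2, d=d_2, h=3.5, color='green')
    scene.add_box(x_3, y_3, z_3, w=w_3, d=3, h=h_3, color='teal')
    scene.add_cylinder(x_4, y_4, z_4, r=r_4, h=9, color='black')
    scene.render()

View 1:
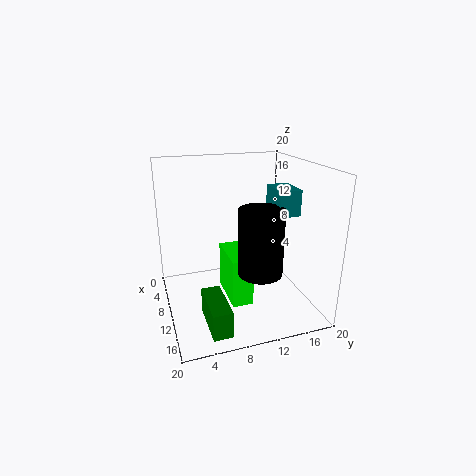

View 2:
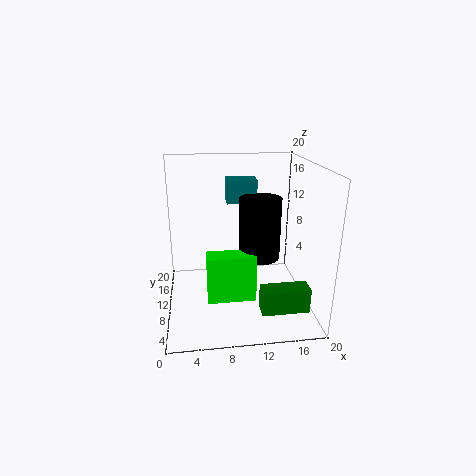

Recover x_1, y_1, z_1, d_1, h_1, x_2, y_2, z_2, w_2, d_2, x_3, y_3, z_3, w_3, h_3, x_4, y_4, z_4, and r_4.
x_1 = 5.5; y_1 = 8.5; z_1 = 0.5; d_1 = 3; h_1 = 7; x_2 = 12.5; y_2 = 4; z_2 = 1; w_2 = 6.5; d_2 = 2.5; x_3 = 9; y_3 = 14.5; z_3 = 13.5; w_3 = 4.5; h_3 = 3.5; x_4 = 13.5; y_4 = 12; z_4 = 6; r_4 = 3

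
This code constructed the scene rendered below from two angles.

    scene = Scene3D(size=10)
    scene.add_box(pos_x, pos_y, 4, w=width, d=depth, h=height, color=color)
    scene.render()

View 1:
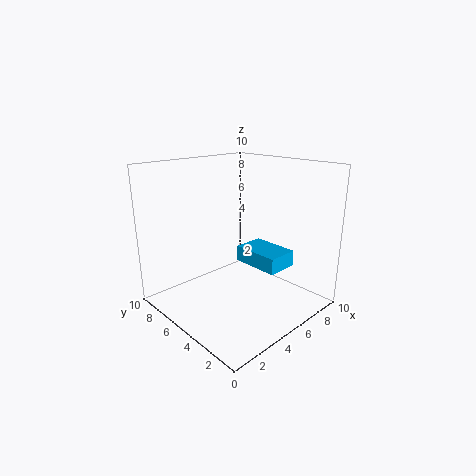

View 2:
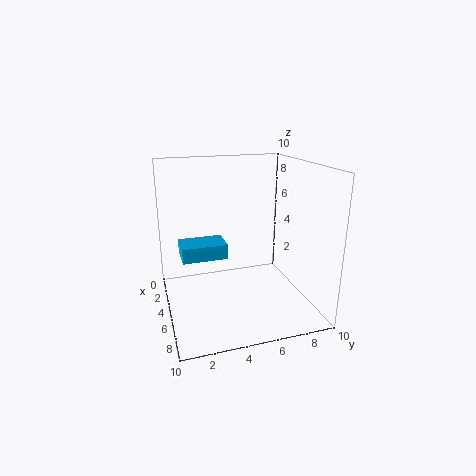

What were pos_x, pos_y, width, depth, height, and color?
pos_x = 4, pos_y = 1, width = 2, depth = 3, height = 1, color = 'deepskyblue'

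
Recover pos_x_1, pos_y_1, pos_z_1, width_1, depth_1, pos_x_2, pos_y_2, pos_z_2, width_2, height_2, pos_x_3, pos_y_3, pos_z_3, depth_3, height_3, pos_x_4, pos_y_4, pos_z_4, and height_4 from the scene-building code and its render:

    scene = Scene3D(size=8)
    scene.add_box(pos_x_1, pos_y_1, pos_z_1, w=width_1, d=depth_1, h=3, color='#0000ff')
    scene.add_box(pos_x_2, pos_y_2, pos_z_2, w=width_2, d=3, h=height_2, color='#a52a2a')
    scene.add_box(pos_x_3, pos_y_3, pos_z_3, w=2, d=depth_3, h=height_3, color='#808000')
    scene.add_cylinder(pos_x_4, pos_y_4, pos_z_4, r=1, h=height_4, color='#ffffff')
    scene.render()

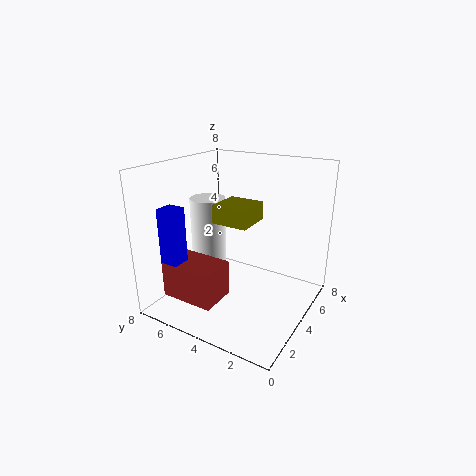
pos_x_1 = 1
pos_y_1 = 6
pos_z_1 = 3
width_1 = 1
depth_1 = 1
pos_x_2 = 1
pos_y_2 = 4
pos_z_2 = 1
width_2 = 2
height_2 = 2
pos_x_3 = 3
pos_y_3 = 3
pos_z_3 = 5
depth_3 = 2
height_3 = 1
pos_x_4 = 4
pos_y_4 = 6
pos_z_4 = 2
height_4 = 4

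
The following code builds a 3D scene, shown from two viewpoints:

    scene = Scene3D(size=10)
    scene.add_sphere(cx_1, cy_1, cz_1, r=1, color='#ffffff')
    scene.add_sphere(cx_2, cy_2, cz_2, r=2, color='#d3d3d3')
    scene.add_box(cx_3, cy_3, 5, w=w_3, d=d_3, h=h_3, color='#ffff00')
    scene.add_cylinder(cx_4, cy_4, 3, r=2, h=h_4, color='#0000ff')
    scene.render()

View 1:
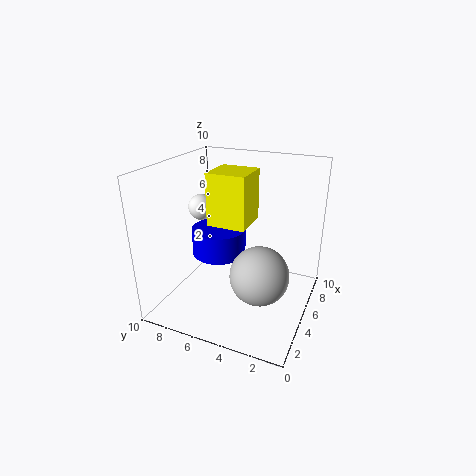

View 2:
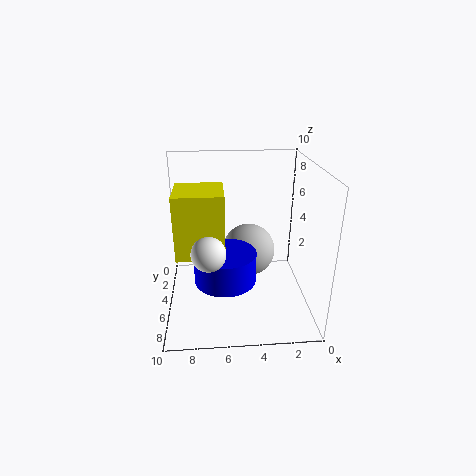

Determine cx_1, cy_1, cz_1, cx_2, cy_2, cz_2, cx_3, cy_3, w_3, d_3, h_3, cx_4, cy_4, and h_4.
cx_1 = 7
cy_1 = 9
cz_1 = 6
cx_2 = 4
cy_2 = 3
cz_2 = 3
cx_3 = 6
cy_3 = 5
w_3 = 3
d_3 = 3
h_3 = 4
cx_4 = 6
cy_4 = 7
h_4 = 2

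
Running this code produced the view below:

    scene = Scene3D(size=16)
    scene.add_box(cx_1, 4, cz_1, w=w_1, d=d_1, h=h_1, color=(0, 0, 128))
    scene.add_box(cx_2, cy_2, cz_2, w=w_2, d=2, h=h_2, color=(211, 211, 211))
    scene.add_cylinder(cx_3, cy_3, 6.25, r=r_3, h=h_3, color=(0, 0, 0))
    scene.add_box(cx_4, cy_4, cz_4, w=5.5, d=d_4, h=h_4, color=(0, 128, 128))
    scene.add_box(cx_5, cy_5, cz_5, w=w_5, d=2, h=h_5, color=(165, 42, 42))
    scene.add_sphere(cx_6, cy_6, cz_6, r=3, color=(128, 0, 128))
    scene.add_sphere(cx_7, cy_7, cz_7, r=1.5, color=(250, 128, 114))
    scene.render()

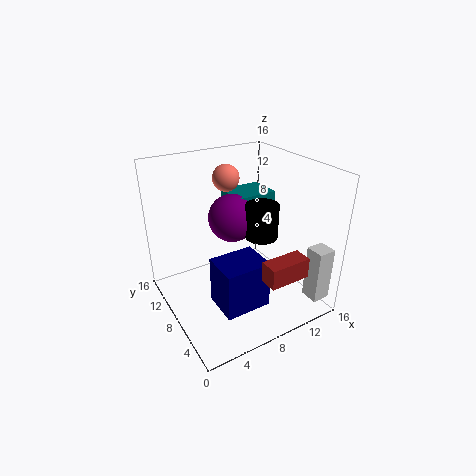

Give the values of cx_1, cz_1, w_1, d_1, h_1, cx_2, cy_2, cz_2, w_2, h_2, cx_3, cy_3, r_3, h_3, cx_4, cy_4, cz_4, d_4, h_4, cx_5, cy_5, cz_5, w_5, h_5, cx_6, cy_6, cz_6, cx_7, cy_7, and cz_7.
cx_1 = 4.5; cz_1 = 0.75; w_1 = 5.25; d_1 = 4.25; h_1 = 5.5; cx_2 = 13.25; cy_2 = 0.5; cz_2 = 2; w_2 = 2; h_2 = 6; cx_3 = 12.25; cy_3 = 9.5; r_3 = 2; h_3 = 4.25; cx_4 = 10.25; cy_4 = 11.75; cz_4 = 7.75; d_4 = 4.25; h_4 = 3; cx_5 = 8; cy_5 = 1.25; cz_5 = 5.25; w_5 = 4.5; h_5 = 2.25; cx_6 = 10; cy_6 = 12.75; cz_6 = 8; cx_7 = 8.25; cy_7 = 11; cz_7 = 14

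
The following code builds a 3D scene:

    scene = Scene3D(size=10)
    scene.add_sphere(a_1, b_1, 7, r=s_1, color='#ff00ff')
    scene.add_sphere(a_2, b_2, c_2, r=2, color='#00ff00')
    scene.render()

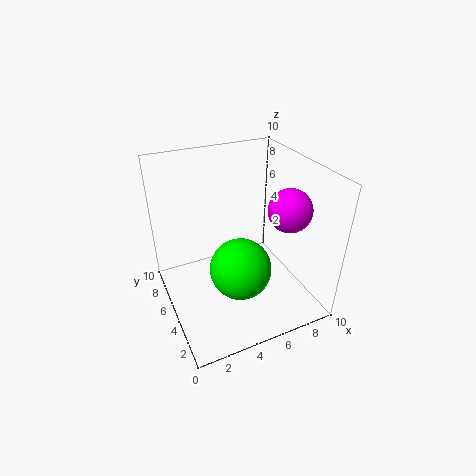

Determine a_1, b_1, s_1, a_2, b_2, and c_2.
a_1 = 8.25
b_1 = 3.75
s_1 = 1.5
a_2 = 4.25
b_2 = 3
c_2 = 4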